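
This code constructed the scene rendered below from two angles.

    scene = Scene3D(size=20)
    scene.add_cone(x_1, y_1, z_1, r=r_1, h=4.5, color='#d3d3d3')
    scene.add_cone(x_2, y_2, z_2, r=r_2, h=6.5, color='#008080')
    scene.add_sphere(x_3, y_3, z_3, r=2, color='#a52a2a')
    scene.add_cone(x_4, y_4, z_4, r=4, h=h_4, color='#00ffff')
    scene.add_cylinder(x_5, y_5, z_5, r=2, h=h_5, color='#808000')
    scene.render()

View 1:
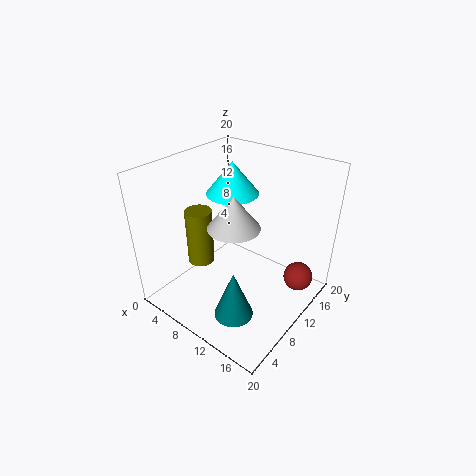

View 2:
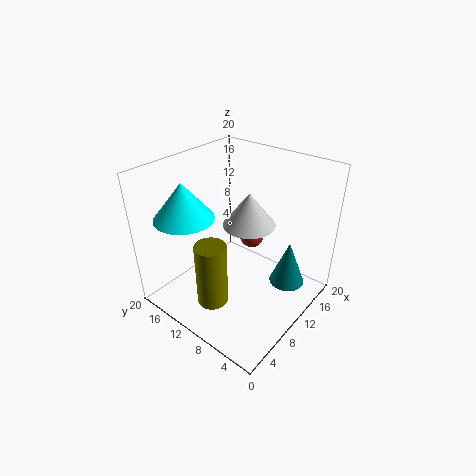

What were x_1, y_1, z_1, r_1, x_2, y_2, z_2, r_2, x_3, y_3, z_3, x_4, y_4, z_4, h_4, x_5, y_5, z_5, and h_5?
x_1 = 10.5
y_1 = 8.5
z_1 = 12.5
r_1 = 3.5
x_2 = 14
y_2 = 4
z_2 = 3
r_2 = 2.5
x_3 = 18
y_3 = 13.5
z_3 = 5
x_4 = 5
y_4 = 15
z_4 = 13.5
h_4 = 5
x_5 = 3.5
y_5 = 9
z_5 = 4
h_5 = 8.5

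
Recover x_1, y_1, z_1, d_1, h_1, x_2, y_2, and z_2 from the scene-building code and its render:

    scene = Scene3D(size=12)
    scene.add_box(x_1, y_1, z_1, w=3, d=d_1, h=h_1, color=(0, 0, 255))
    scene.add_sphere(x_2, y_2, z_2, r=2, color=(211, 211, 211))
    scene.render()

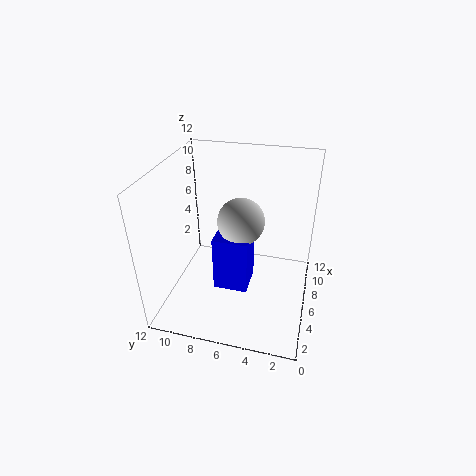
x_1 = 5, y_1 = 5, z_1 = 1, d_1 = 3, h_1 = 5, x_2 = 7, y_2 = 6, z_2 = 7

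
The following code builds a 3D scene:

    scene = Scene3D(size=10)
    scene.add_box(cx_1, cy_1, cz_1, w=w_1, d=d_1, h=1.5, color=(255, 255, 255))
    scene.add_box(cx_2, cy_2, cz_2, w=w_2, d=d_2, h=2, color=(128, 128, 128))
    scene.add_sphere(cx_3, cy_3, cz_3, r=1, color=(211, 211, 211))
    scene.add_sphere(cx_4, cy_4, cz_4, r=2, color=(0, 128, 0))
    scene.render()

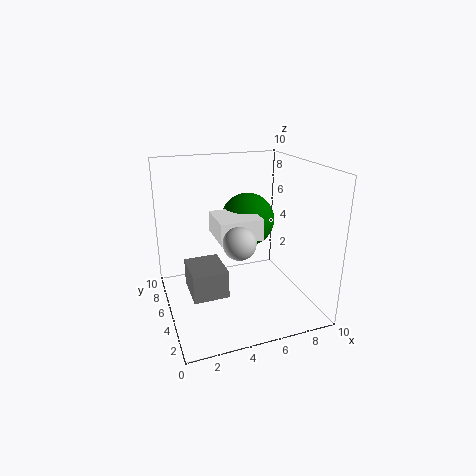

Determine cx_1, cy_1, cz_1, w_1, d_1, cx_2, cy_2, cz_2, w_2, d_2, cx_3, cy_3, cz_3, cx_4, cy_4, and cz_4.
cx_1 = 3.5
cy_1 = 4
cz_1 = 5
w_1 = 3
d_1 = 3
cx_2 = 1.5
cy_2 = 4
cz_2 = 1
w_2 = 2.5
d_2 = 3
cx_3 = 4
cy_3 = 2
cz_3 = 6
cx_4 = 6.5
cy_4 = 7
cz_4 = 5.5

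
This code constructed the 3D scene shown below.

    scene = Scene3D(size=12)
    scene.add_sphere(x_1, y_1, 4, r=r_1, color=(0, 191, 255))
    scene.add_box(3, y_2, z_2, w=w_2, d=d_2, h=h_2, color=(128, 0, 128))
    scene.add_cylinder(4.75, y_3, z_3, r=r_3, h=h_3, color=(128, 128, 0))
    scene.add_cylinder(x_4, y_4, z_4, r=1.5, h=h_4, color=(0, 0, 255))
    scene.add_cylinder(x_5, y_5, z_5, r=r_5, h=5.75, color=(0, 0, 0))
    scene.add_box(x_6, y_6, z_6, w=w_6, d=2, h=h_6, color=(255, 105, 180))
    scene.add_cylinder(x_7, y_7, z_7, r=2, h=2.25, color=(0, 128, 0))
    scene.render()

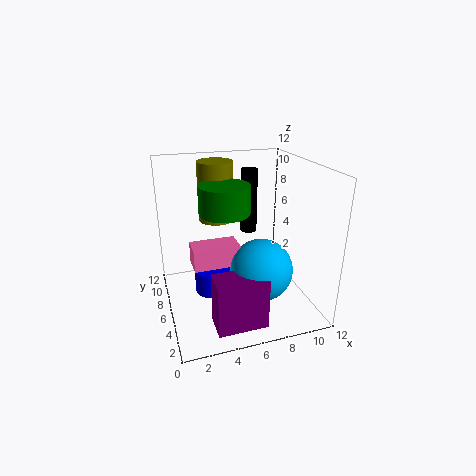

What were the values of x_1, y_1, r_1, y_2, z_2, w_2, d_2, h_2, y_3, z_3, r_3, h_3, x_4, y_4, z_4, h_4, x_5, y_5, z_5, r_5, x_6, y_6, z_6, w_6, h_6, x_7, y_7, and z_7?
x_1 = 7.25; y_1 = 3.75; r_1 = 2.5; y_2 = 1.25; z_2 = 0.25; w_2 = 4; d_2 = 2.25; h_2 = 4.25; y_3 = 8.25; z_3 = 7; r_3 = 1.5; h_3 = 5; x_4 = 3.75; y_4 = 6; z_4 = 1.5; h_4 = 2; x_5 = 8; y_5 = 9; z_5 = 5.25; r_5 = 0.75; x_6 = 2; y_6 = 4.5; z_6 = 4.25; w_6 = 3.75; h_6 = 1.75; x_7 = 4.75; y_7 = 5.5; z_7 = 8.5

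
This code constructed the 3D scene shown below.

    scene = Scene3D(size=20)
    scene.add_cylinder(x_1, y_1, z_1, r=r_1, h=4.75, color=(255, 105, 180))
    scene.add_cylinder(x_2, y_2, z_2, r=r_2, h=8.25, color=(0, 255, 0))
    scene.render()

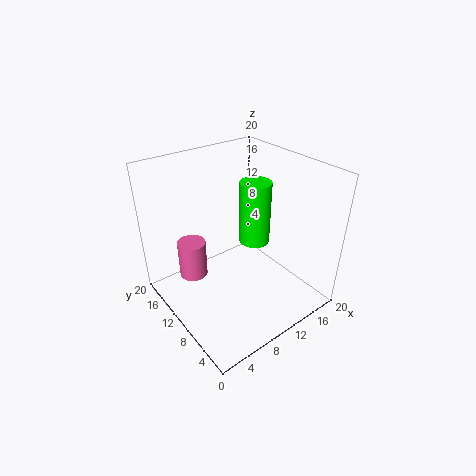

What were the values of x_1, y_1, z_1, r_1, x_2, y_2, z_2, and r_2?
x_1 = 2.75; y_1 = 10; z_1 = 7.5; r_1 = 1.75; x_2 = 11; y_2 = 7.75; z_2 = 10.5; r_2 = 2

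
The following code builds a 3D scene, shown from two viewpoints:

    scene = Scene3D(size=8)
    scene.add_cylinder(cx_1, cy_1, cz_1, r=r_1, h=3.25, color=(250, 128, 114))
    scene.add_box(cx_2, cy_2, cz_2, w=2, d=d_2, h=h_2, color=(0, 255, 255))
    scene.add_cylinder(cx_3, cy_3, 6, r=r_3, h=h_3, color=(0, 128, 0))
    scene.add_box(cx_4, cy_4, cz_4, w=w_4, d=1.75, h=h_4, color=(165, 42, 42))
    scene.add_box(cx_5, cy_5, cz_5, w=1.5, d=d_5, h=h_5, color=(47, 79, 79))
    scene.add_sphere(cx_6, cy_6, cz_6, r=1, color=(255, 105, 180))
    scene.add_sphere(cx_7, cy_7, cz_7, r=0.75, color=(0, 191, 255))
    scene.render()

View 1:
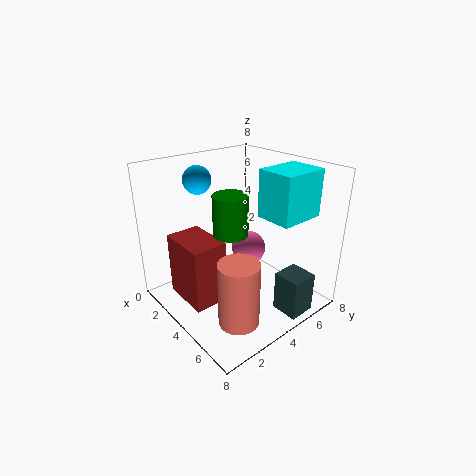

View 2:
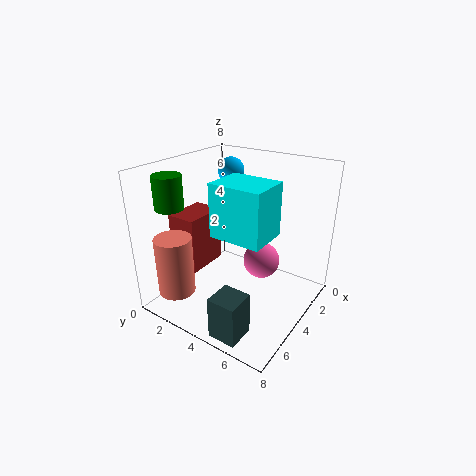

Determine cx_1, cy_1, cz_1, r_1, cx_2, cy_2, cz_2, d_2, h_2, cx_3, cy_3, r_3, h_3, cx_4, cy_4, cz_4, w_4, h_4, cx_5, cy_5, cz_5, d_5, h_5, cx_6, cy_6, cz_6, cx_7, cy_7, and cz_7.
cx_1 = 6.75
cy_1 = 1.75
cz_1 = 1.25
r_1 = 1
cx_2 = 5
cy_2 = 4.5
cz_2 = 5.5
d_2 = 2.5
h_2 = 2.5
cx_3 = 6.5
cy_3 = 1.5
r_3 = 0.75
h_3 = 1.75
cx_4 = 3
cy_4 = 0.25
cz_4 = 1.75
w_4 = 2.5
h_4 = 3.25
cx_5 = 6.25
cy_5 = 4.75
cz_5 = 0.25
d_5 = 1.5
h_5 = 2.25
cx_6 = 3.5
cy_6 = 5.25
cz_6 = 2.75
cx_7 = 2.5
cy_7 = 2.5
cz_7 = 7.25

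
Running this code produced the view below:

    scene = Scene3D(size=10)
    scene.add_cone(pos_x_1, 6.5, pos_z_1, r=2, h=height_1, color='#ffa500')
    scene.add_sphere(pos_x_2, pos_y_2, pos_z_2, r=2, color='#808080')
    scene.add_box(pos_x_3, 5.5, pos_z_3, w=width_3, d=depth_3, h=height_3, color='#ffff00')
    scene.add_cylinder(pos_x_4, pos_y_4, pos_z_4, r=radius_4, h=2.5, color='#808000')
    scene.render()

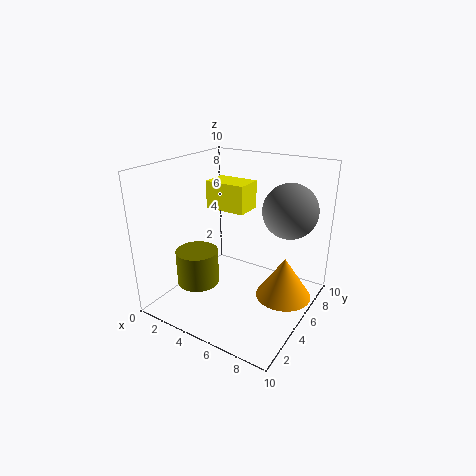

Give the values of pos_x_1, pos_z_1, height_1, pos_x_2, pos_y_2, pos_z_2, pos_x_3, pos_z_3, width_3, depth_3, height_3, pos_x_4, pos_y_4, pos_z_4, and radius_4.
pos_x_1 = 8, pos_z_1 = 0.5, height_1 = 3, pos_x_2 = 7.5, pos_y_2 = 8, pos_z_2 = 6.5, pos_x_3 = 2, pos_z_3 = 6.5, width_3 = 3, depth_3 = 2, height_3 = 2, pos_x_4 = 2.5, pos_y_4 = 3.5, pos_z_4 = 1.5, radius_4 = 1.5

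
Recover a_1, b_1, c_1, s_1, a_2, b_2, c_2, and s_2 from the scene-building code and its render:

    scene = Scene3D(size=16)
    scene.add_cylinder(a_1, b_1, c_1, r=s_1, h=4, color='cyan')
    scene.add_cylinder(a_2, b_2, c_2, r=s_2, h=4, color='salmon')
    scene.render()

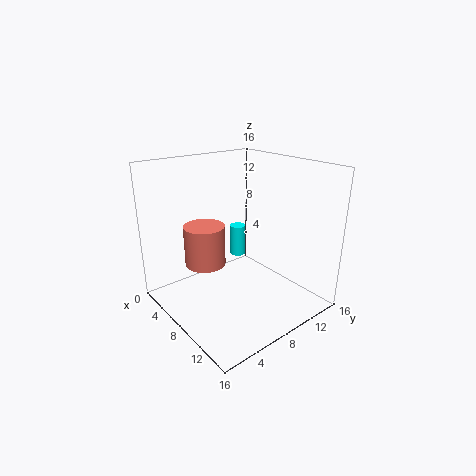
a_1 = 3; b_1 = 12; c_1 = 3; s_1 = 1; a_2 = 9; b_2 = 3; c_2 = 7; s_2 = 2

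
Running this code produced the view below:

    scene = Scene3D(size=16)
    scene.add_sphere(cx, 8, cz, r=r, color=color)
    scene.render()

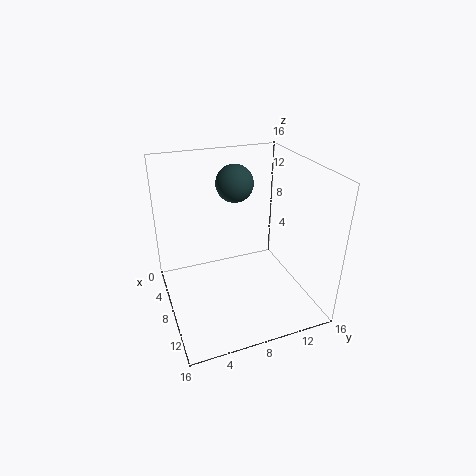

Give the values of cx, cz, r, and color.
cx = 7
cz = 14
r = 2
color = 'darkslategray'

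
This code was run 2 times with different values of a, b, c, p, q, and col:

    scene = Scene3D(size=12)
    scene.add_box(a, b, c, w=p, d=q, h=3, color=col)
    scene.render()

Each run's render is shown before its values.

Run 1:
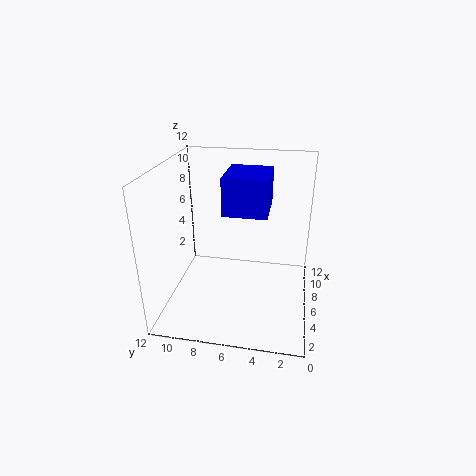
a = 4.5, b = 3.5, c = 8.5, p = 4, q = 3.5, col = 'blue'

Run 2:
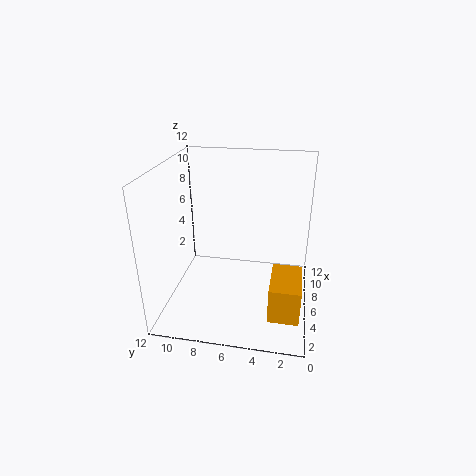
a = 2.5, b = 0.5, c = 0.5, p = 4, q = 2.5, col = 'orange'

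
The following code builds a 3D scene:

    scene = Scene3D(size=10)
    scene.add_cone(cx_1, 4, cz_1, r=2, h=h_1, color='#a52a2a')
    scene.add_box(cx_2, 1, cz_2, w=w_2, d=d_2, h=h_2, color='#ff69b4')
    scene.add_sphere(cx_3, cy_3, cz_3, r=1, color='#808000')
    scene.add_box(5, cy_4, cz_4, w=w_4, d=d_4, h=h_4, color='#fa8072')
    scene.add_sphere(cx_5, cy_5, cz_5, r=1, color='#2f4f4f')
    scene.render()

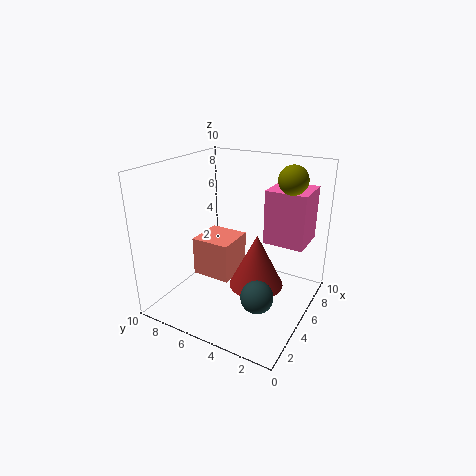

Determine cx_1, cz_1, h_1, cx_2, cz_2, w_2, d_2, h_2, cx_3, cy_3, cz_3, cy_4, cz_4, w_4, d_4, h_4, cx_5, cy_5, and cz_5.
cx_1 = 6; cz_1 = 1; h_1 = 4; cx_2 = 7; cz_2 = 4; w_2 = 3; d_2 = 3; h_2 = 4; cx_3 = 7; cy_3 = 2; cz_3 = 9; cy_4 = 6; cz_4 = 1; w_4 = 3; d_4 = 3; h_4 = 3; cx_5 = 2; cy_5 = 2; cz_5 = 3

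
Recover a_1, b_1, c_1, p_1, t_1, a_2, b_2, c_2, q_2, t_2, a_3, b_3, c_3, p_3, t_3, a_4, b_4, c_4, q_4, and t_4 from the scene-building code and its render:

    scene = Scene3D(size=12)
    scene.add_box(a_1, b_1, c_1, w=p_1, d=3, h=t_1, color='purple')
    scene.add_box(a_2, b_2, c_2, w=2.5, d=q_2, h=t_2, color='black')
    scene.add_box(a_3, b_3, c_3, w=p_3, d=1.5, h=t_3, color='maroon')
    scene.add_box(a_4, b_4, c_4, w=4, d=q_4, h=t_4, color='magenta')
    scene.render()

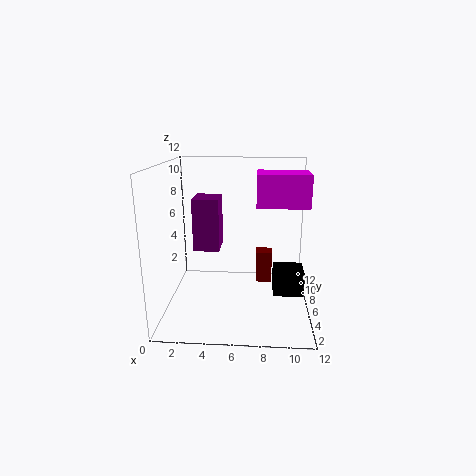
a_1 = 1.5; b_1 = 9; c_1 = 3.5; p_1 = 2.5; t_1 = 5; a_2 = 9; b_2 = 4.5; c_2 = 1.5; q_2 = 2.5; t_2 = 2; a_3 = 7.5; b_3 = 9; c_3 = 0.5; p_3 = 1.5; t_3 = 3; a_4 = 7.5; b_4 = 4; c_4 = 9; q_4 = 3; t_4 = 2.5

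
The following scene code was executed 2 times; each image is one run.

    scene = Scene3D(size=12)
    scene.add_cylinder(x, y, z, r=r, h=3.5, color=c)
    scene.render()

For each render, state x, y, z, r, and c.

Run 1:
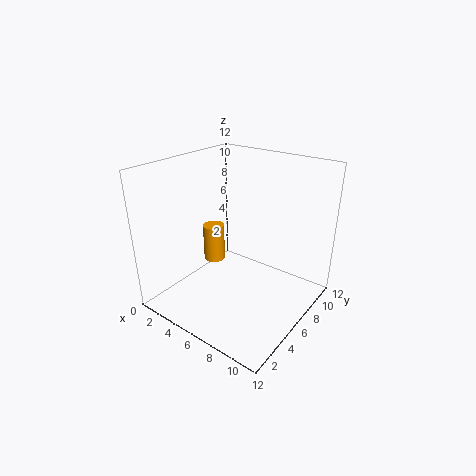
x = 2, y = 7.5, z = 2, r = 1, c = 'orange'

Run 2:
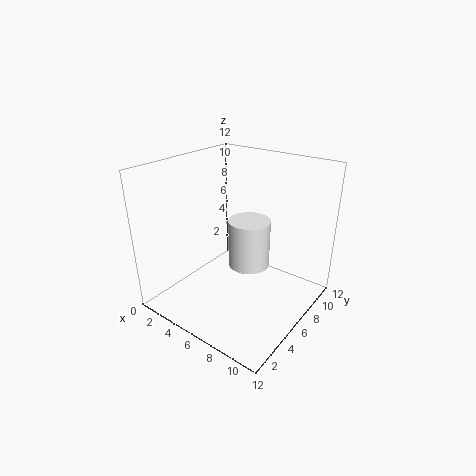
x = 8.5, y = 4, z = 5.5, r = 1.5, c = 'white'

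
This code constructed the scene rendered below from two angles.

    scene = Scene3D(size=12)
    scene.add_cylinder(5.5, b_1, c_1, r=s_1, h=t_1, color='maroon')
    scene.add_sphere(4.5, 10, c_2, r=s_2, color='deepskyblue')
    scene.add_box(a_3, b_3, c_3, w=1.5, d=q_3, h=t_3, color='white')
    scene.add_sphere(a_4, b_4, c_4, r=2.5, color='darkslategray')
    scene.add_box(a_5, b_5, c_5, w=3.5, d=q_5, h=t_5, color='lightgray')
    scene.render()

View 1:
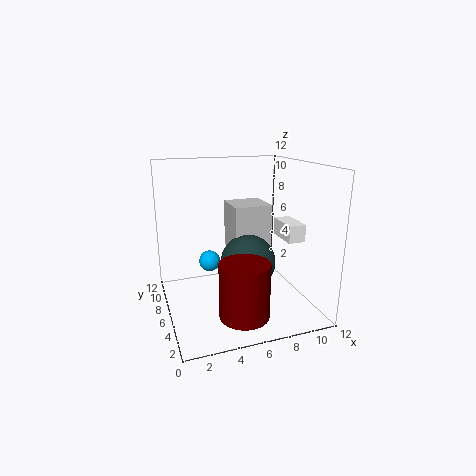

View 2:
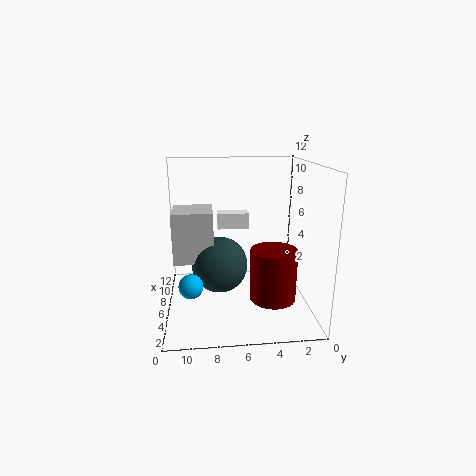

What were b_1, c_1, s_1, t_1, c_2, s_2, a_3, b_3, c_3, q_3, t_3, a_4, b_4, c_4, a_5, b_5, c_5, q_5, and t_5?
b_1 = 3
c_1 = 0.5
s_1 = 2
t_1 = 4.5
c_2 = 2.5
s_2 = 1
a_3 = 10
b_3 = 4.5
c_3 = 5.5
q_3 = 3
t_3 = 1.5
a_4 = 7.5
b_4 = 7.5
c_4 = 3
a_5 = 6.5
b_5 = 8
c_5 = 3.5
q_5 = 3.5
t_5 = 4.5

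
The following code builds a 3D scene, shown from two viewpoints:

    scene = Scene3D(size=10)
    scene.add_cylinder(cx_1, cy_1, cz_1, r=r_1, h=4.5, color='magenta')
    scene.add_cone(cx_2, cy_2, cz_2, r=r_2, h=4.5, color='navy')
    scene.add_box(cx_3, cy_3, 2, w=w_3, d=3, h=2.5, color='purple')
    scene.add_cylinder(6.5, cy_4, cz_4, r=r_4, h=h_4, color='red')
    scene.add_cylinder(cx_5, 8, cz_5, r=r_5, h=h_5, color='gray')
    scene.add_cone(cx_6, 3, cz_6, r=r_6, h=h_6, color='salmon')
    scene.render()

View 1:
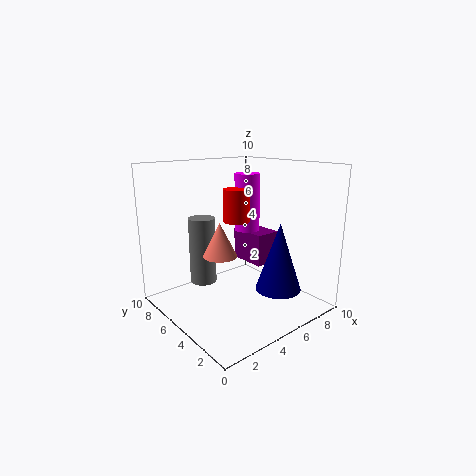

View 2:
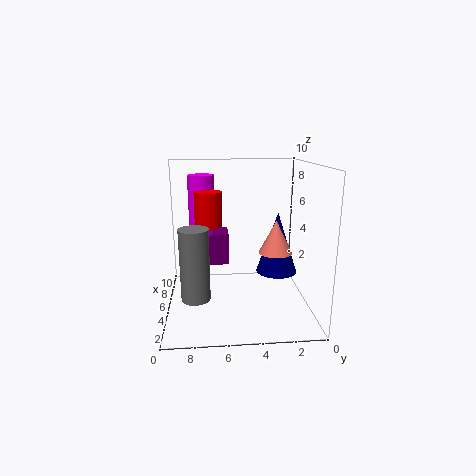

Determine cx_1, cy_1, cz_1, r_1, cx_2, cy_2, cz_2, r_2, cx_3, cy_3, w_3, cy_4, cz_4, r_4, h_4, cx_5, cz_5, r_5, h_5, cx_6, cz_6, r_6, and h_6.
cx_1 = 8
cy_1 = 7.5
cz_1 = 4.5
r_1 = 1
cx_2 = 6
cy_2 = 2
cz_2 = 2
r_2 = 1.5
cx_3 = 7.5
cy_3 = 5.5
w_3 = 2
cy_4 = 7
cz_4 = 5.5
r_4 = 1
h_4 = 2.5
cx_5 = 4
cz_5 = 1
r_5 = 1
h_5 = 5
cx_6 = 2
cz_6 = 5
r_6 = 1
h_6 = 2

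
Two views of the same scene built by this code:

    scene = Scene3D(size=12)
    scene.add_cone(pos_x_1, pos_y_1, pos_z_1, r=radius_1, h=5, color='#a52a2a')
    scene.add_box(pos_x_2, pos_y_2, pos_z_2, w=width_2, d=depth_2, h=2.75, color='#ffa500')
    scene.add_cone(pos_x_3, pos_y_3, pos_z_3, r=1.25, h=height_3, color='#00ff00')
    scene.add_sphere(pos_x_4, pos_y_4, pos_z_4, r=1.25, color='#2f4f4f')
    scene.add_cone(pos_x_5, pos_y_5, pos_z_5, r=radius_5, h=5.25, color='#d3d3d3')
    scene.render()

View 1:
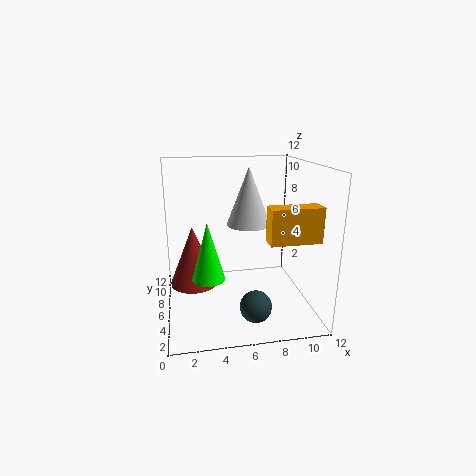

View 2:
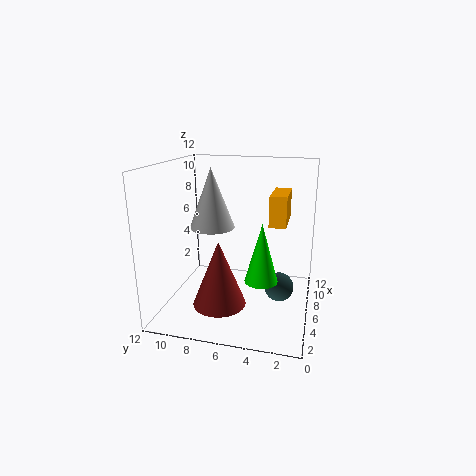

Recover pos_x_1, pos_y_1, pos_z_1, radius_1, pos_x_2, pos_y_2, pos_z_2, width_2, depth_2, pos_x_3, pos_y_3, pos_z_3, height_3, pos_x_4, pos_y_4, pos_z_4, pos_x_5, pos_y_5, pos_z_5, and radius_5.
pos_x_1 = 2.25; pos_y_1 = 6.5; pos_z_1 = 2; radius_1 = 2; pos_x_2 = 7.75; pos_y_2 = 2.25; pos_z_2 = 6.5; width_2 = 4; depth_2 = 1.5; pos_x_3 = 3.25; pos_y_3 = 3.5; pos_z_3 = 3.75; height_3 = 4.5; pos_x_4 = 6.75; pos_y_4 = 2.5; pos_z_4 = 1.5; pos_x_5 = 7.5; pos_y_5 = 8.75; pos_z_5 = 6.25; radius_5 = 2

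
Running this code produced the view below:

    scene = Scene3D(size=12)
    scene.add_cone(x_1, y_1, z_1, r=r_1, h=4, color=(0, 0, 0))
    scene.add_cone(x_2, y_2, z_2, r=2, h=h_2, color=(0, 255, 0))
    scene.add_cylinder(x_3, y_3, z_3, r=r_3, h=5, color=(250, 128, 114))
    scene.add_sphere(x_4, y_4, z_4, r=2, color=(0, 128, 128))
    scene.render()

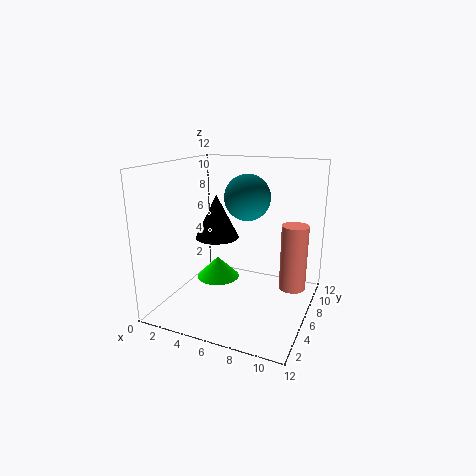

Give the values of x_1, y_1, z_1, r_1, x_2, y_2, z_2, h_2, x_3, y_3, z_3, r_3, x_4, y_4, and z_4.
x_1 = 3, y_1 = 8, z_1 = 5, r_1 = 2, x_2 = 3, y_2 = 8, z_2 = 1, h_2 = 2, x_3 = 11, y_3 = 5, z_3 = 3, r_3 = 1, x_4 = 6, y_4 = 8, z_4 = 9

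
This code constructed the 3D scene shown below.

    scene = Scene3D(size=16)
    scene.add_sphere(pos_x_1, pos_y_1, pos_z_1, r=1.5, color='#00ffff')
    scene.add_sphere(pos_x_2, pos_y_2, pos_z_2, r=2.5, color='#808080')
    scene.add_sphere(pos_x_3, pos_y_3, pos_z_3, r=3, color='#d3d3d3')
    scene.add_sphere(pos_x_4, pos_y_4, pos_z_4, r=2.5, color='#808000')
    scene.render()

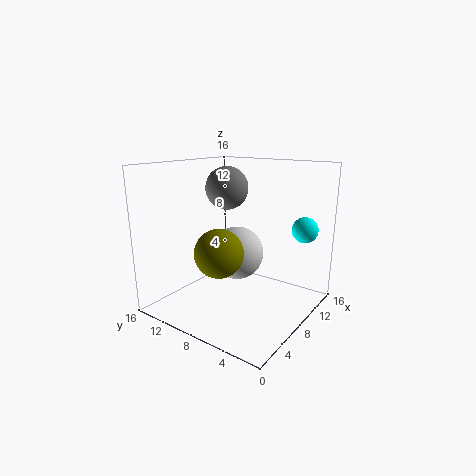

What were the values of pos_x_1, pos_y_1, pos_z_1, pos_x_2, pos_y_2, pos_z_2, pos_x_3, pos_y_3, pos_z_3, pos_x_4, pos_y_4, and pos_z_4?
pos_x_1 = 13.5
pos_y_1 = 2.5
pos_z_1 = 8.5
pos_x_2 = 10
pos_y_2 = 11
pos_z_2 = 13
pos_x_3 = 8.5
pos_y_3 = 8.5
pos_z_3 = 6
pos_x_4 = 4
pos_y_4 = 7.5
pos_z_4 = 7.5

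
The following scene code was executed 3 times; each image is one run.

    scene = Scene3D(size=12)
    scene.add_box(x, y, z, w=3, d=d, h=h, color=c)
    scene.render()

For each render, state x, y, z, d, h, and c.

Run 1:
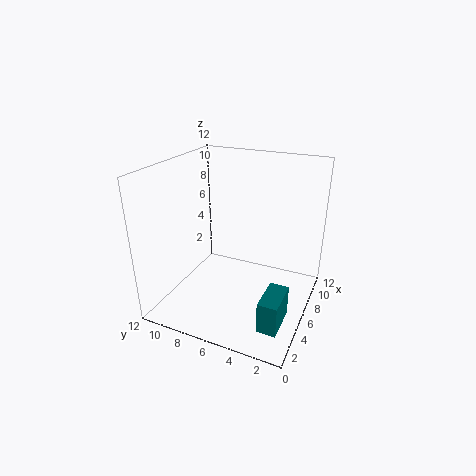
x = 1.5; y = 1; z = 1; d = 1.5; h = 2.5; c = 'teal'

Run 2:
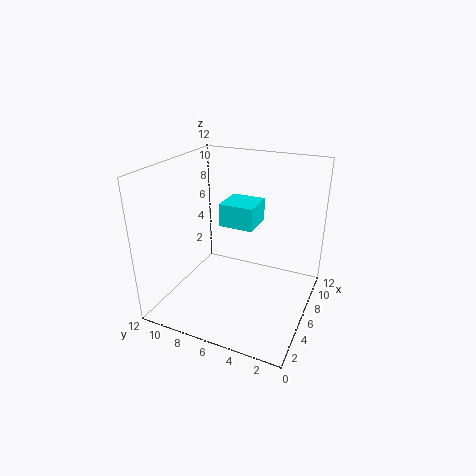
x = 6.5; y = 5; z = 6.5; d = 3; h = 2; c = 'cyan'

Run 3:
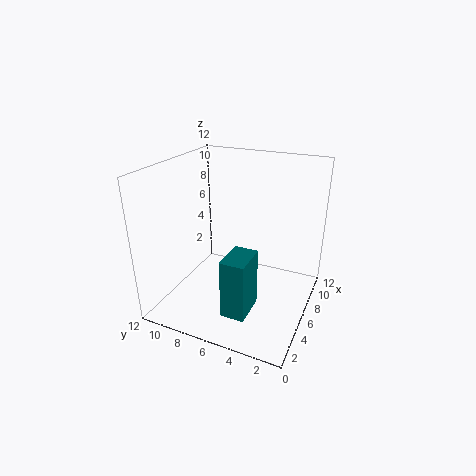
x = 2.5; y = 4; z = 0.5; d = 2; h = 5; c = 'teal'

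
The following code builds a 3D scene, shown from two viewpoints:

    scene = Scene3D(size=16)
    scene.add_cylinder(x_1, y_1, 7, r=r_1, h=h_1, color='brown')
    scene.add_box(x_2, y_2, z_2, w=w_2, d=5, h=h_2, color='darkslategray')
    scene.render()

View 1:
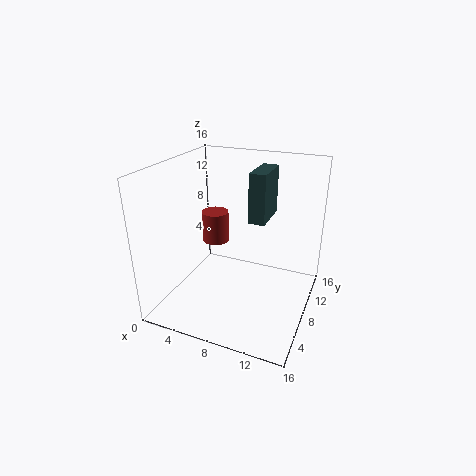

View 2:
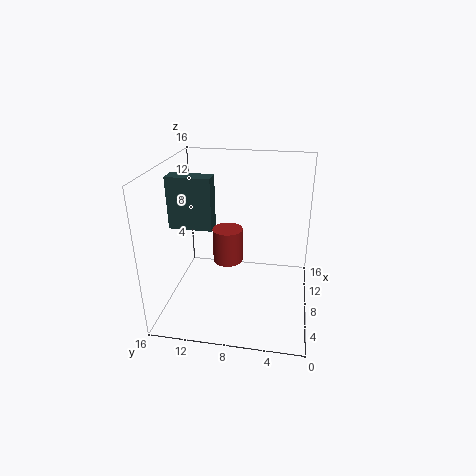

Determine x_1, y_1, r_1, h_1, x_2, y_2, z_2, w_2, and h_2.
x_1 = 5
y_1 = 8.5
r_1 = 1.5
h_1 = 3.5
x_2 = 8
y_2 = 11
z_2 = 8.5
w_2 = 2
h_2 = 6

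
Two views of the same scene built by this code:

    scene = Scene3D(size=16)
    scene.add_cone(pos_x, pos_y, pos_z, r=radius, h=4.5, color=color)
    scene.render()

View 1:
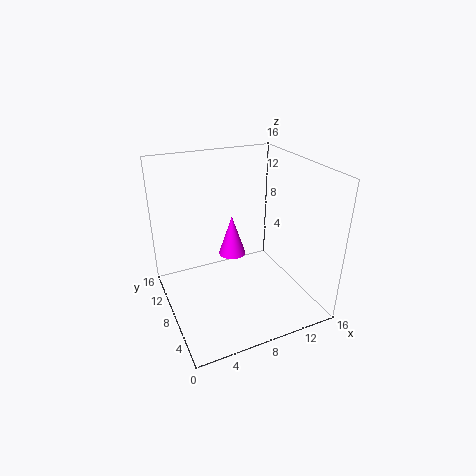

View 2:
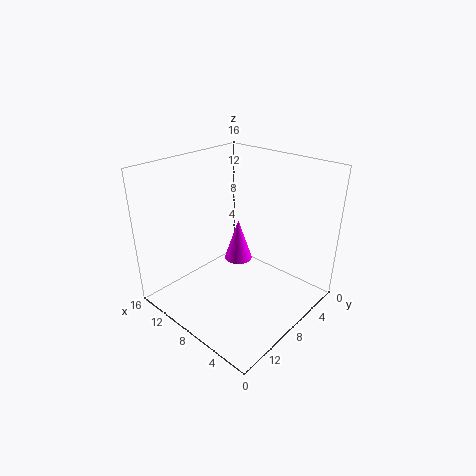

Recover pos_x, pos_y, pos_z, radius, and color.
pos_x = 7.5; pos_y = 8.5; pos_z = 6; radius = 1.5; color = 'magenta'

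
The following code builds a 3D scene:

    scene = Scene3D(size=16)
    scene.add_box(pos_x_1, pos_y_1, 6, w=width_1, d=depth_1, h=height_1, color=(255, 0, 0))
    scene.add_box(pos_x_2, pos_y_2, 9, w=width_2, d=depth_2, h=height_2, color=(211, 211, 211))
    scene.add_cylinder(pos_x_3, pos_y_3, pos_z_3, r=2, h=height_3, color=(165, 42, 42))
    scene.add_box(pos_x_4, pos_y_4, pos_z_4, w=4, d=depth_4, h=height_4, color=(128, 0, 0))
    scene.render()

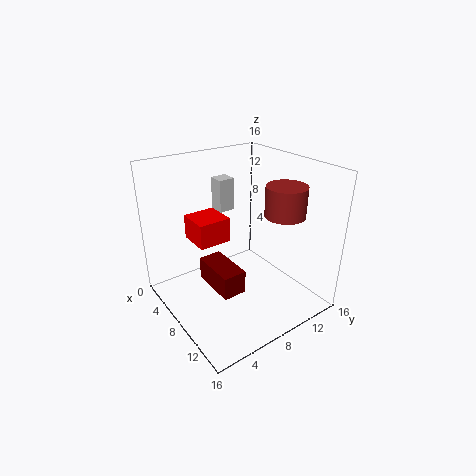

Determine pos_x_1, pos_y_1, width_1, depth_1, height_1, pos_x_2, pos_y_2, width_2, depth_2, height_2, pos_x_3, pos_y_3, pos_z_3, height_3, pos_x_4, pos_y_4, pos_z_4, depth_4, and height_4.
pos_x_1 = 1; pos_y_1 = 5; width_1 = 4; depth_1 = 4; height_1 = 3; pos_x_2 = 1; pos_y_2 = 9; width_2 = 2; depth_2 = 2; height_2 = 4; pos_x_3 = 13; pos_y_3 = 10; pos_z_3 = 12; height_3 = 3; pos_x_4 = 12; pos_y_4 = 1; pos_z_4 = 8; depth_4 = 2; height_4 = 2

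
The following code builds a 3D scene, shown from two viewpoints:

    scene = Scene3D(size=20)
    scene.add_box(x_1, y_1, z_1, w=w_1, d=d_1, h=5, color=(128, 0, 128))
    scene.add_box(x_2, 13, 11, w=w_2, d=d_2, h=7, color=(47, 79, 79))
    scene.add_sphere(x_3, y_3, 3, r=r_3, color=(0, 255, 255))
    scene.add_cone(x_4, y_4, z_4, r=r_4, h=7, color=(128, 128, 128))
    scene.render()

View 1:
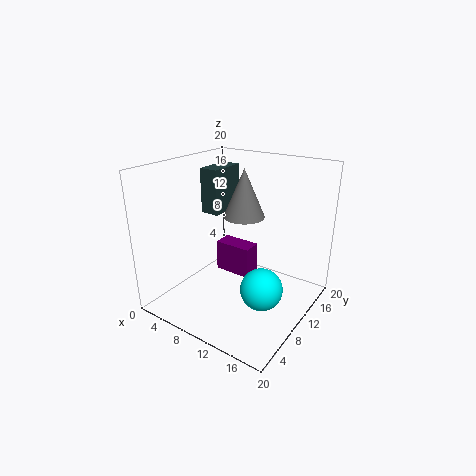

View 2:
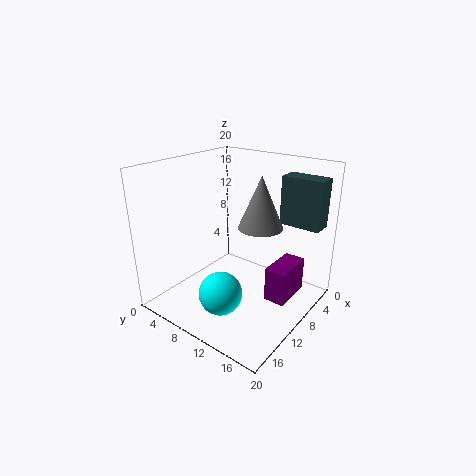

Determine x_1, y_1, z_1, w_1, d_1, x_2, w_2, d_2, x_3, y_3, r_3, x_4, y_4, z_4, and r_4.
x_1 = 3
y_1 = 14
z_1 = 1
w_1 = 6
d_1 = 3
x_2 = 1
w_2 = 3
d_2 = 6
x_3 = 14
y_3 = 10
r_3 = 3
x_4 = 9
y_4 = 13
z_4 = 12
r_4 = 3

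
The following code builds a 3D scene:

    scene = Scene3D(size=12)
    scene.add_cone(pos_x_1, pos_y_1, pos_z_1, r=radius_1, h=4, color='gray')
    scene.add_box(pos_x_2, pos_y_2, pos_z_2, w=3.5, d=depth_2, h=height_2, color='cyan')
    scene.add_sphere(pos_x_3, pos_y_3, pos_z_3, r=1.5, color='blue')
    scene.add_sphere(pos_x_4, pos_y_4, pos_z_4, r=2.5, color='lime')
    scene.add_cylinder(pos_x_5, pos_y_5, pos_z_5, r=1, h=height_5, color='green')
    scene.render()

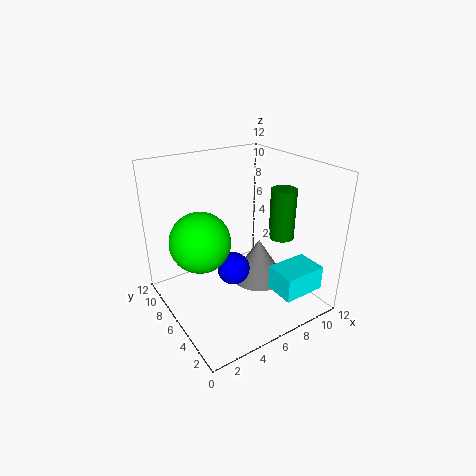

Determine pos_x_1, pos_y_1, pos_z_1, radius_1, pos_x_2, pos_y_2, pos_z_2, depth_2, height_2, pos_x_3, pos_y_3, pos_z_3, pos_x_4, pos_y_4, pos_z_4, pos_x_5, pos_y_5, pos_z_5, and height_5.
pos_x_1 = 9; pos_y_1 = 7; pos_z_1 = 0.5; radius_1 = 2.5; pos_x_2 = 7; pos_y_2 = 0.5; pos_z_2 = 2.5; depth_2 = 2.5; height_2 = 2; pos_x_3 = 6.5; pos_y_3 = 7.5; pos_z_3 = 2; pos_x_4 = 3; pos_y_4 = 7; pos_z_4 = 6; pos_x_5 = 8.5; pos_y_5 = 3.5; pos_z_5 = 6.5; height_5 = 4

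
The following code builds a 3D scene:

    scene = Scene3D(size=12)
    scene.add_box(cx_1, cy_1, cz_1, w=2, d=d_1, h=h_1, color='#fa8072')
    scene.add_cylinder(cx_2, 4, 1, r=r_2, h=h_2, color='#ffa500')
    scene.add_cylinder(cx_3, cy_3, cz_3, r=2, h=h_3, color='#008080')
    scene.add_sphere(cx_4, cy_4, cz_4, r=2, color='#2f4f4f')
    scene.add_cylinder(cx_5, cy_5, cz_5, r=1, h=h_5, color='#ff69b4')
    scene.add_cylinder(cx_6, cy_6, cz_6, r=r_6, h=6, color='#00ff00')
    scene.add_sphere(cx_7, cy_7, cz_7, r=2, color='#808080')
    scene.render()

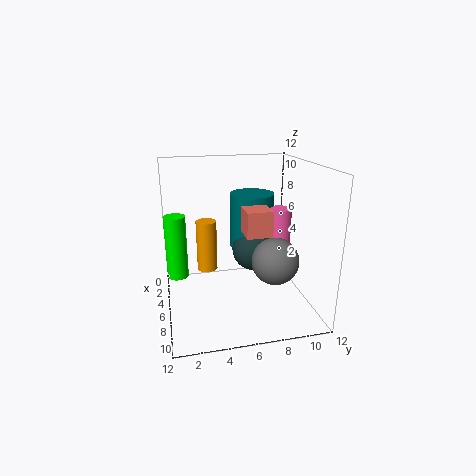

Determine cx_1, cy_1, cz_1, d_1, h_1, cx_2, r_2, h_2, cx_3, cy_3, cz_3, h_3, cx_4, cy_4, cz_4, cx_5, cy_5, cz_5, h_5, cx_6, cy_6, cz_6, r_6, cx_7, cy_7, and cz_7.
cx_1 = 7, cy_1 = 6, cz_1 = 7, d_1 = 2, h_1 = 2, cx_2 = 1, r_2 = 1, h_2 = 5, cx_3 = 3, cy_3 = 8, cz_3 = 4, h_3 = 5, cx_4 = 4, cy_4 = 8, cz_4 = 4, cx_5 = 5, cy_5 = 10, cz_5 = 4, h_5 = 4, cx_6 = 2, cy_6 = 1, cz_6 = 1, r_6 = 1, cx_7 = 7, cy_7 = 9, cz_7 = 4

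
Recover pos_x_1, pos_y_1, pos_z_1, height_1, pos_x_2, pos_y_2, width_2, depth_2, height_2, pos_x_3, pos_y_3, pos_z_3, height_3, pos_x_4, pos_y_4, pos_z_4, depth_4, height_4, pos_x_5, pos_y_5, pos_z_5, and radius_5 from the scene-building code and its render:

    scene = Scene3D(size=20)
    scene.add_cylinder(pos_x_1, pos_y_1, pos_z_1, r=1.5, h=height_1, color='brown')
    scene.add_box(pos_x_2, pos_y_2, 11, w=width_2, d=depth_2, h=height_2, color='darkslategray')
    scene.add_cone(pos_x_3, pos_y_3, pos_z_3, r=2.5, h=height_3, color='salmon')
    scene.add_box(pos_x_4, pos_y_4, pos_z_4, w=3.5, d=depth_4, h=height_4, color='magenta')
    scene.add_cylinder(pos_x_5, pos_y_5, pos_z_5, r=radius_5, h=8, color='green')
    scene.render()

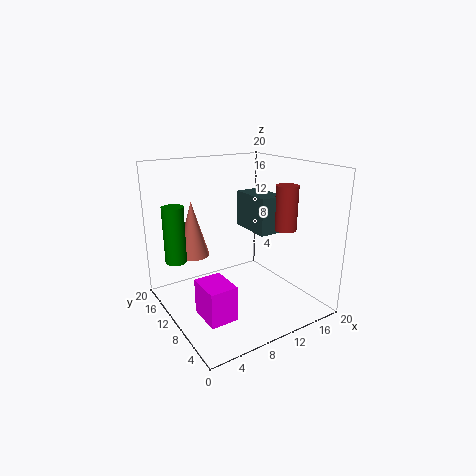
pos_x_1 = 15, pos_y_1 = 6, pos_z_1 = 11.5, height_1 = 6, pos_x_2 = 11.5, pos_y_2 = 6.5, width_2 = 3.5, depth_2 = 6, height_2 = 5, pos_x_3 = 6.5, pos_y_3 = 17.5, pos_z_3 = 5.5, height_3 = 8.5, pos_x_4 = 2, pos_y_4 = 3, pos_z_4 = 2.5, depth_4 = 4.5, height_4 = 4.5, pos_x_5 = 2.5, pos_y_5 = 14.5, pos_z_5 = 6.5, radius_5 = 1.5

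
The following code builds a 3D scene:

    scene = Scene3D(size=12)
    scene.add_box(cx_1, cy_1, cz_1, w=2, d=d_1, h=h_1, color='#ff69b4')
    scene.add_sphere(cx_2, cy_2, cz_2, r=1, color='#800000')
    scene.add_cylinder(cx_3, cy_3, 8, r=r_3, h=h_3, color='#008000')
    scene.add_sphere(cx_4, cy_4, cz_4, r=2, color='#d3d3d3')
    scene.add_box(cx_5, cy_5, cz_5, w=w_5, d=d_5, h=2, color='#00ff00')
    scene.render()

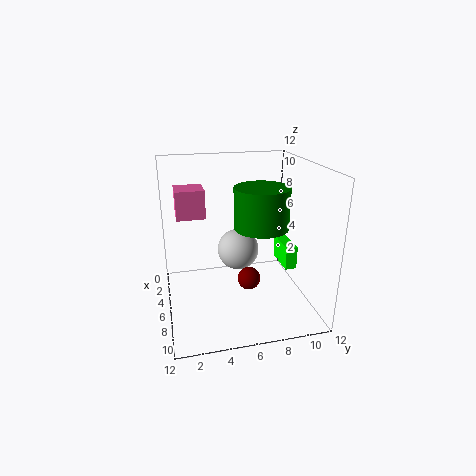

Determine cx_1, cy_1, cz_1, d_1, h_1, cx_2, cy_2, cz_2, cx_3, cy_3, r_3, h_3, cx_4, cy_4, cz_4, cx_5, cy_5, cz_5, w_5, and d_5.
cx_1 = 7
cy_1 = 1
cz_1 = 9
d_1 = 2
h_1 = 2
cx_2 = 6
cy_2 = 7
cz_2 = 2
cx_3 = 9
cy_3 = 7
r_3 = 2
h_3 = 3
cx_4 = 2
cy_4 = 7
cz_4 = 3
cx_5 = 4
cy_5 = 10
cz_5 = 3
w_5 = 3
d_5 = 1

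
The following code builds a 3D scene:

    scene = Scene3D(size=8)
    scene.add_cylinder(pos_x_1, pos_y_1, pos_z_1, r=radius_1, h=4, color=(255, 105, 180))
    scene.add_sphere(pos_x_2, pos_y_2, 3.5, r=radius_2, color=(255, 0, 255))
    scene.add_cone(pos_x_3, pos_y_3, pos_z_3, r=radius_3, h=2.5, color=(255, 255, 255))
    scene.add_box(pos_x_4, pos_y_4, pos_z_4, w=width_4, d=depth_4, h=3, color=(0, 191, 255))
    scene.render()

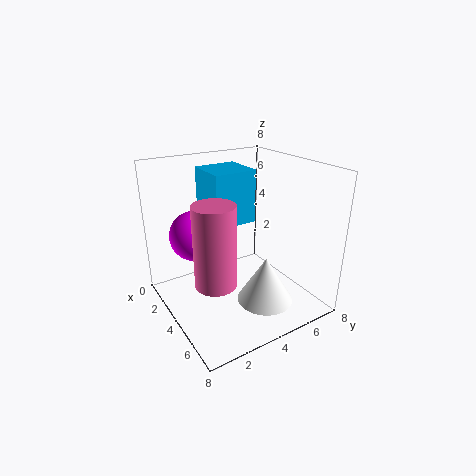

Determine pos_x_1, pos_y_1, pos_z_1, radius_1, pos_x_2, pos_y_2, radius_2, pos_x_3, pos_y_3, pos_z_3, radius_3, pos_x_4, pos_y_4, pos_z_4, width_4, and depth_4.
pos_x_1 = 6, pos_y_1 = 1.5, pos_z_1 = 3, radius_1 = 1, pos_x_2 = 1.5, pos_y_2 = 2.5, radius_2 = 1.5, pos_x_3 = 6, pos_y_3 = 4.5, pos_z_3 = 1, radius_3 = 1.5, pos_x_4 = 1, pos_y_4 = 3, pos_z_4 = 4.5, width_4 = 2.5, depth_4 = 2.5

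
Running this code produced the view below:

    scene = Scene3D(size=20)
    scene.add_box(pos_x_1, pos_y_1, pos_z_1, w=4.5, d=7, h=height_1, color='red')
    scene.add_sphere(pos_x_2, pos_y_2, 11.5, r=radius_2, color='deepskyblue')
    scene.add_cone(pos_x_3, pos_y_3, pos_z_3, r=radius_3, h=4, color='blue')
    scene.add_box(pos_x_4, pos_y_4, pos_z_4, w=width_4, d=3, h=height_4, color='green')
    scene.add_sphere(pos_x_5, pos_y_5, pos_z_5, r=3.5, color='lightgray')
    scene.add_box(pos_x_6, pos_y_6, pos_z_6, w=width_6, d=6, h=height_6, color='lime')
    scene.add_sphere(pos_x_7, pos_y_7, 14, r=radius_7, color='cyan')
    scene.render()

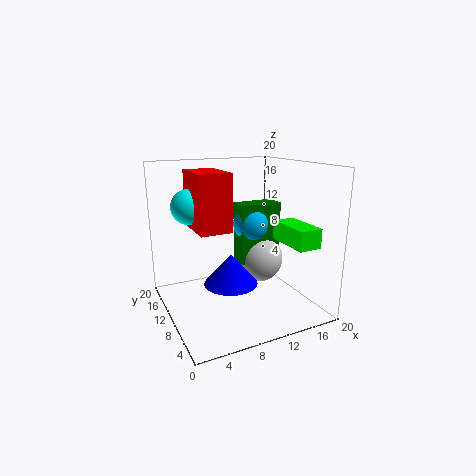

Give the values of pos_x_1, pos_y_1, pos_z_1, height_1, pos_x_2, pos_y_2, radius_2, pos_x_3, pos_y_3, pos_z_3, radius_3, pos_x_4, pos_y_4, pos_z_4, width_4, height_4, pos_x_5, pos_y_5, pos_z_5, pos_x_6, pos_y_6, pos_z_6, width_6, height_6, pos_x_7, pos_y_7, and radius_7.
pos_x_1 = 4.5; pos_y_1 = 9.5; pos_z_1 = 11; height_1 = 8; pos_x_2 = 12.5; pos_y_2 = 11; radius_2 = 2.5; pos_x_3 = 7.5; pos_y_3 = 7; pos_z_3 = 5; radius_3 = 3.5; pos_x_4 = 10.5; pos_y_4 = 9.5; pos_z_4 = 6; width_4 = 6; height_4 = 8.5; pos_x_5 = 14; pos_y_5 = 11; pos_z_5 = 6; pos_x_6 = 13.5; pos_y_6 = 0.5; pos_z_6 = 10.5; width_6 = 3; height_6 = 2.5; pos_x_7 = 4.5; pos_y_7 = 14.5; radius_7 = 2.5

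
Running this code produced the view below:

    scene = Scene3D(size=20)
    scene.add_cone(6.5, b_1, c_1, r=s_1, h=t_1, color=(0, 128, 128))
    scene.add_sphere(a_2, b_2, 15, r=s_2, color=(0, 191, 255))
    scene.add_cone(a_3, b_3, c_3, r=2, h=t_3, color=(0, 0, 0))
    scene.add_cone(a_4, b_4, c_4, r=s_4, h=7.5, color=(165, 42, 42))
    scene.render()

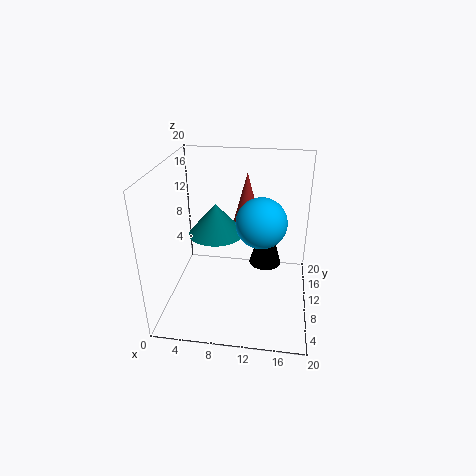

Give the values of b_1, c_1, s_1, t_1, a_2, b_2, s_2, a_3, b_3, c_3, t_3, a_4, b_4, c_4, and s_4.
b_1 = 12
c_1 = 9.5
s_1 = 4
t_1 = 4.5
a_2 = 13.5
b_2 = 5
s_2 = 3
a_3 = 14
b_3 = 7
c_3 = 8.5
t_3 = 7.5
a_4 = 10.5
b_4 = 16
c_4 = 10
s_4 = 2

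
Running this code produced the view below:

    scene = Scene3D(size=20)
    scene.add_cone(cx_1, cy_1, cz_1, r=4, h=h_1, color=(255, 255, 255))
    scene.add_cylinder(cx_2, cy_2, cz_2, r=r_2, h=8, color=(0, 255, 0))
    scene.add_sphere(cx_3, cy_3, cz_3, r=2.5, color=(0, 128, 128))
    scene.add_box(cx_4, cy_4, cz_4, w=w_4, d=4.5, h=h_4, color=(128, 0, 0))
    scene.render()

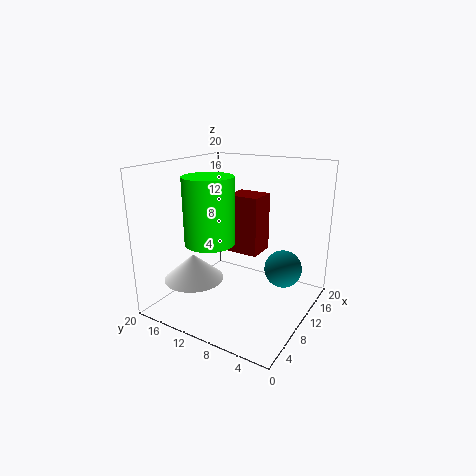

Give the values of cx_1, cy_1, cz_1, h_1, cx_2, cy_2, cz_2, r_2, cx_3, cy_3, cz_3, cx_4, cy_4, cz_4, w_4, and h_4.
cx_1 = 5, cy_1 = 14, cz_1 = 5, h_1 = 3.5, cx_2 = 3.5, cy_2 = 10, cz_2 = 11.5, r_2 = 3, cx_3 = 11, cy_3 = 3.5, cz_3 = 6.5, cx_4 = 9.5, cy_4 = 7, cz_4 = 8, w_4 = 4, h_4 = 8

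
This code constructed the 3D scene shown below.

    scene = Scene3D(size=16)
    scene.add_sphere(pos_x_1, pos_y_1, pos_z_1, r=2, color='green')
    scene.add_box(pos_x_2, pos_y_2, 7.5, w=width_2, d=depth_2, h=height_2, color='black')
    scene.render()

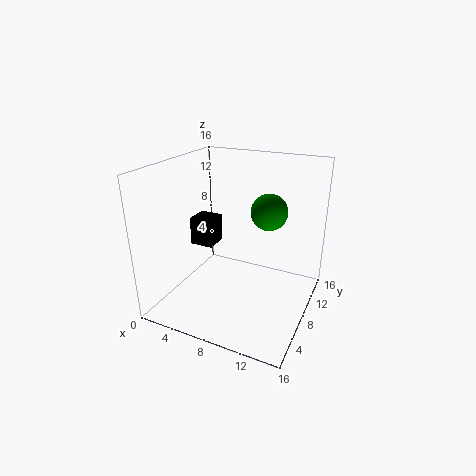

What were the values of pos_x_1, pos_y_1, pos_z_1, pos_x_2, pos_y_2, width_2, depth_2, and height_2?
pos_x_1 = 11
pos_y_1 = 9.5
pos_z_1 = 11
pos_x_2 = 3.5
pos_y_2 = 5.5
width_2 = 2.5
depth_2 = 2.5
height_2 = 3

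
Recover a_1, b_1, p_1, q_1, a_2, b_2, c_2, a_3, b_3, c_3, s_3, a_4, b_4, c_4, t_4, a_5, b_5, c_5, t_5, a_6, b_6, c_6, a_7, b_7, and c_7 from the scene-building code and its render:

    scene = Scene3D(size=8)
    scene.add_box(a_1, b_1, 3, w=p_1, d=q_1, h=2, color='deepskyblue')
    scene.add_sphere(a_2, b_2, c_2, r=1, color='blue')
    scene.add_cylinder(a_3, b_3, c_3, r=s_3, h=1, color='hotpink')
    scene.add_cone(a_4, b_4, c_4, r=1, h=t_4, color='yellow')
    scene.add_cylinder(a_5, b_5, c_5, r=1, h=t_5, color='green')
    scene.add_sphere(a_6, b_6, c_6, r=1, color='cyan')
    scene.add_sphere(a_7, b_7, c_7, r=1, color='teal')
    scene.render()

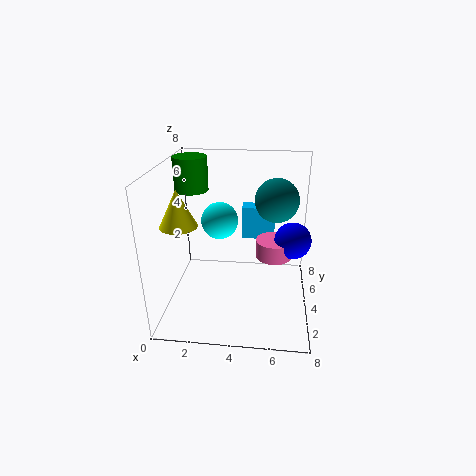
a_1 = 4, b_1 = 6, p_1 = 2, q_1 = 1, a_2 = 7, b_2 = 4, c_2 = 4, a_3 = 6, b_3 = 4, c_3 = 3, s_3 = 1, a_4 = 1, b_4 = 3, c_4 = 5, t_4 = 2, a_5 = 1, b_5 = 6, c_5 = 6, t_5 = 2, a_6 = 3, b_6 = 4, c_6 = 5, a_7 = 6, b_7 = 2, c_7 = 7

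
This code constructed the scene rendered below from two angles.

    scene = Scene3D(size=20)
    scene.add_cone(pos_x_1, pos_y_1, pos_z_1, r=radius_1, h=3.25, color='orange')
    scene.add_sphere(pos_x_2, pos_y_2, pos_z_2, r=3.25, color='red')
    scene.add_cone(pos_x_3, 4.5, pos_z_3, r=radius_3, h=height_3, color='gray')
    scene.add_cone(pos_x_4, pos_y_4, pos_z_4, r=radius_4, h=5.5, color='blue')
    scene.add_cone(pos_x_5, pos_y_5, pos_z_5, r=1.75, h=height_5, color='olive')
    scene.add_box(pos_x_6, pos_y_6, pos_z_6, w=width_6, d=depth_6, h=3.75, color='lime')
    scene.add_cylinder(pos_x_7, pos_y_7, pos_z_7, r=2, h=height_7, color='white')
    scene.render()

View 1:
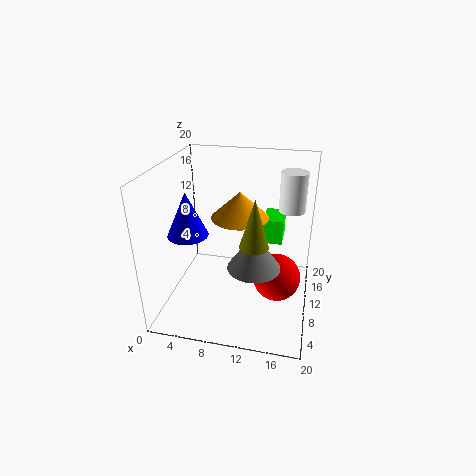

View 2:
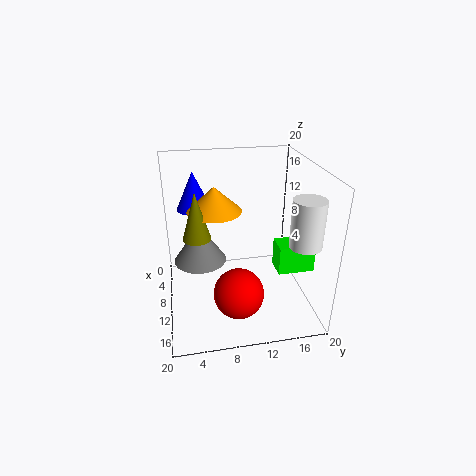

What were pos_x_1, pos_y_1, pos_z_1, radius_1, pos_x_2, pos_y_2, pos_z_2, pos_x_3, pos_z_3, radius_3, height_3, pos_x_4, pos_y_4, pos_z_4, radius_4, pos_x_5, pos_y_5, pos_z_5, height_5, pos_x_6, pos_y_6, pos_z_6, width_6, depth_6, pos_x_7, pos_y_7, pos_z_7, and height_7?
pos_x_1 = 11
pos_y_1 = 6.75
pos_z_1 = 14.75
radius_1 = 3.5
pos_x_2 = 15.75
pos_y_2 = 9
pos_z_2 = 5
pos_x_3 = 13.25
pos_z_3 = 9.25
radius_3 = 3.25
height_3 = 4.75
pos_x_4 = 5
pos_y_4 = 4.5
pos_z_4 = 12.75
radius_4 = 2.5
pos_x_5 = 13.25
pos_y_5 = 4.25
pos_z_5 = 12.25
height_5 = 6
pos_x_6 = 12.75
pos_y_6 = 14.25
pos_z_6 = 7.25
width_6 = 3
depth_6 = 4.75
pos_x_7 = 16.75
pos_y_7 = 17
pos_z_7 = 11.75
height_7 = 6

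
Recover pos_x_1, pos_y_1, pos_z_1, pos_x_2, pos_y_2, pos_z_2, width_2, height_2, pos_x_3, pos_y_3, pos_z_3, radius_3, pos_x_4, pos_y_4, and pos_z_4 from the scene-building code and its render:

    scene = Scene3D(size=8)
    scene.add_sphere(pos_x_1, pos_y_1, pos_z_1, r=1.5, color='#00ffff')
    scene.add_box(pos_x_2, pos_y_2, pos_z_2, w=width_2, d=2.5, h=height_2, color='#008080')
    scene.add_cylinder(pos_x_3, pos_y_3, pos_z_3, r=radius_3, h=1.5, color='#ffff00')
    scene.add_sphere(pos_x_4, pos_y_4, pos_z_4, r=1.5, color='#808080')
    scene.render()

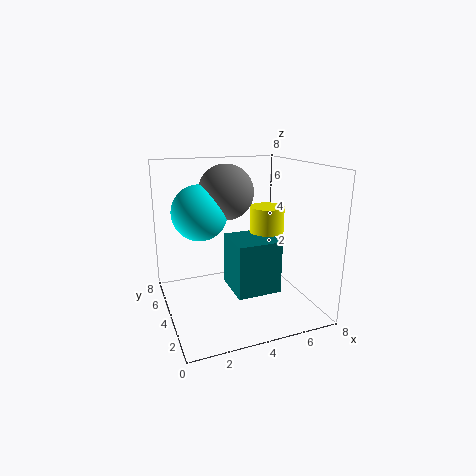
pos_x_1 = 2; pos_y_1 = 4.5; pos_z_1 = 5.5; pos_x_2 = 3.5; pos_y_2 = 2.5; pos_z_2 = 1; width_2 = 2.5; height_2 = 3; pos_x_3 = 6; pos_y_3 = 4.5; pos_z_3 = 4; radius_3 = 1; pos_x_4 = 3.5; pos_y_4 = 4.5; pos_z_4 = 6.5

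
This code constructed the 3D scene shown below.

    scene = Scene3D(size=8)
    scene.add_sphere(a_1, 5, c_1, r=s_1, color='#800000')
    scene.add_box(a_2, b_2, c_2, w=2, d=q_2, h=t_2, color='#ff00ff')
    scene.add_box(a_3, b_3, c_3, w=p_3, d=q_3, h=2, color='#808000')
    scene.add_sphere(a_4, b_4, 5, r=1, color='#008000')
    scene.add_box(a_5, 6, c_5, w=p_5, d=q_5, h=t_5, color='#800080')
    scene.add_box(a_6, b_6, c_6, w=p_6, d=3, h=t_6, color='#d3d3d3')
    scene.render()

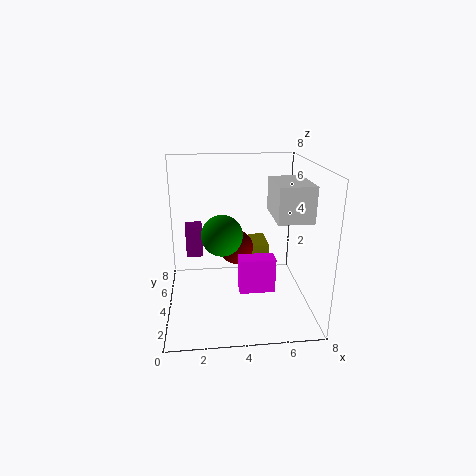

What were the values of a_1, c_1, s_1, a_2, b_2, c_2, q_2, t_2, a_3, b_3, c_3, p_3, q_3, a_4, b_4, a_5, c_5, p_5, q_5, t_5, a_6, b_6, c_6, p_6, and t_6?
a_1 = 4, c_1 = 3, s_1 = 1, a_2 = 4, b_2 = 3, c_2 = 1, q_2 = 1, t_2 = 2, a_3 = 5, b_3 = 5, c_3 = 1, p_3 = 1, q_3 = 2, a_4 = 3, b_4 = 2, a_5 = 1, c_5 = 2, p_5 = 1, q_5 = 1, t_5 = 2, a_6 = 6, b_6 = 3, c_6 = 5, p_6 = 2, t_6 = 2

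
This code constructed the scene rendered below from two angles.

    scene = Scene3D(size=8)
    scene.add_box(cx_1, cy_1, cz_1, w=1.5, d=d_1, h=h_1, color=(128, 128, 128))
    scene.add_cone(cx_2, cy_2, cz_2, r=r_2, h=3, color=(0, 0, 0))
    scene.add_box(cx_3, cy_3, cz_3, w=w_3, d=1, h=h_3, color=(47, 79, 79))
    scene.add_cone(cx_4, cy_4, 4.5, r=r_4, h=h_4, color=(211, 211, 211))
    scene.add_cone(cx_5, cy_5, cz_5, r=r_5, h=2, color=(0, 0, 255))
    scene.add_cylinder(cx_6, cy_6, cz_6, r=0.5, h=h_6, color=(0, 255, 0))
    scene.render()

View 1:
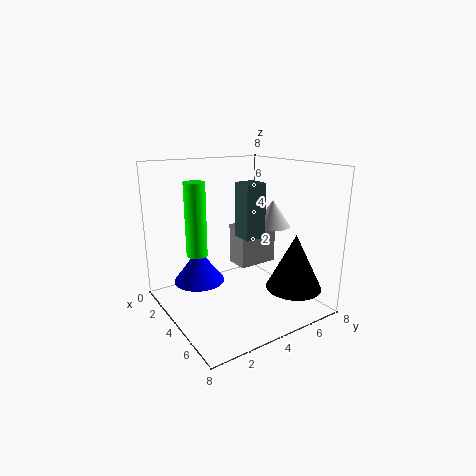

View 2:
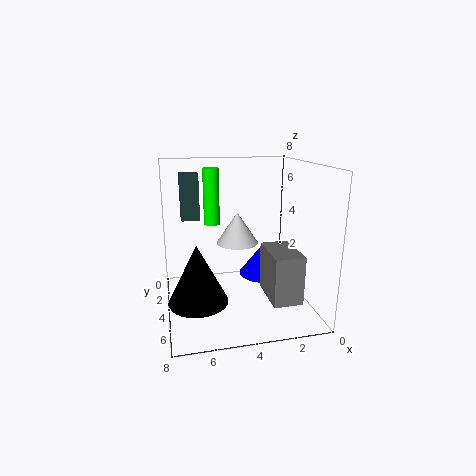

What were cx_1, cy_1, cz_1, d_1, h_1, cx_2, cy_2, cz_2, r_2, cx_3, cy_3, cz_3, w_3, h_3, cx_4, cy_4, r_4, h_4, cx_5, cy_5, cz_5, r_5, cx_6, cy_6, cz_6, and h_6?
cx_1 = 1.5; cy_1 = 5; cz_1 = 1.5; d_1 = 2.5; h_1 = 2.5; cx_2 = 6.5; cy_2 = 6; cz_2 = 1.5; r_2 = 1.5; cx_3 = 6; cy_3 = 2.5; cz_3 = 5; w_3 = 1; h_3 = 2.5; cx_4 = 4.5; cy_4 = 6; r_4 = 1; h_4 = 1.5; cx_5 = 2; cy_5 = 2.5; cz_5 = 1; r_5 = 1.5; cx_6 = 5; cy_6 = 1; cz_6 = 4; h_6 = 3.5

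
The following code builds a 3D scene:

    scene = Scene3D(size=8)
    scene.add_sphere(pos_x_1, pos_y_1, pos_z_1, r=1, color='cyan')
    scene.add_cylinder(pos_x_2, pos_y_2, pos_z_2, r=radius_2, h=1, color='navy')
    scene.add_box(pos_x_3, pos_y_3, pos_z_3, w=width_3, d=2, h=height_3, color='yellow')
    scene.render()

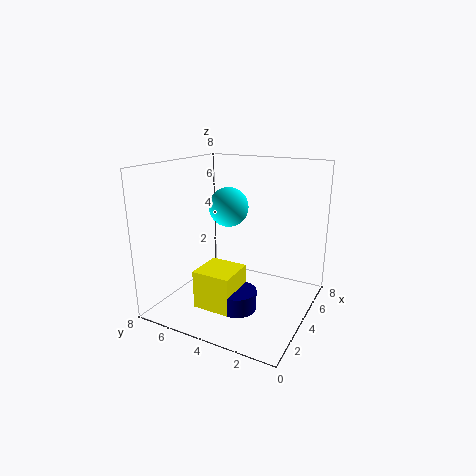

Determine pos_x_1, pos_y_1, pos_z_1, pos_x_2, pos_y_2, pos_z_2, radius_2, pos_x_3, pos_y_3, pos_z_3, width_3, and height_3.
pos_x_1 = 3
pos_y_1 = 4
pos_z_1 = 6
pos_x_2 = 2
pos_y_2 = 3
pos_z_2 = 1
radius_2 = 1
pos_x_3 = 1
pos_y_3 = 3
pos_z_3 = 1
width_3 = 2
height_3 = 2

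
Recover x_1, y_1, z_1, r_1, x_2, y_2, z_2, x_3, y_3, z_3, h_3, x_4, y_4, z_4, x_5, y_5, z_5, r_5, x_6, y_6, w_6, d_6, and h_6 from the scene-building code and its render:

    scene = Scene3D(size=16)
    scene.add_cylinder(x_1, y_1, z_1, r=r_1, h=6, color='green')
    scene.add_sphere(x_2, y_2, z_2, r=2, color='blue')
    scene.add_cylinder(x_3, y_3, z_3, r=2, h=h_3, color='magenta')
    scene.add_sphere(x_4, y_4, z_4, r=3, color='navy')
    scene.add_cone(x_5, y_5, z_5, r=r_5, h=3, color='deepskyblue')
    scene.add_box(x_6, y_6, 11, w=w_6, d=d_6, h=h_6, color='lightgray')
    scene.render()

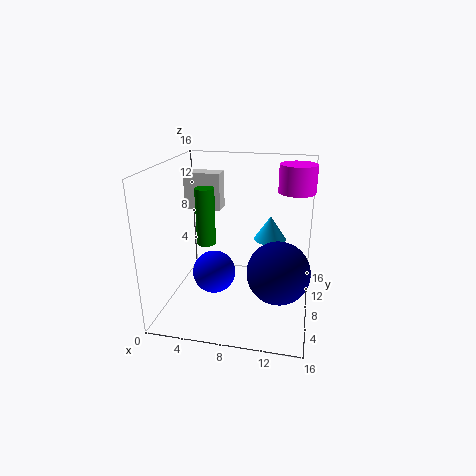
x_1 = 5, y_1 = 6, z_1 = 8, r_1 = 1, x_2 = 7, y_2 = 2, z_2 = 7, x_3 = 14, y_3 = 10, z_3 = 13, h_3 = 3, x_4 = 13, y_4 = 3, z_4 = 7, x_5 = 11, y_5 = 13, z_5 = 6, r_5 = 2, x_6 = 2, y_6 = 8, w_6 = 4, d_6 = 2, h_6 = 4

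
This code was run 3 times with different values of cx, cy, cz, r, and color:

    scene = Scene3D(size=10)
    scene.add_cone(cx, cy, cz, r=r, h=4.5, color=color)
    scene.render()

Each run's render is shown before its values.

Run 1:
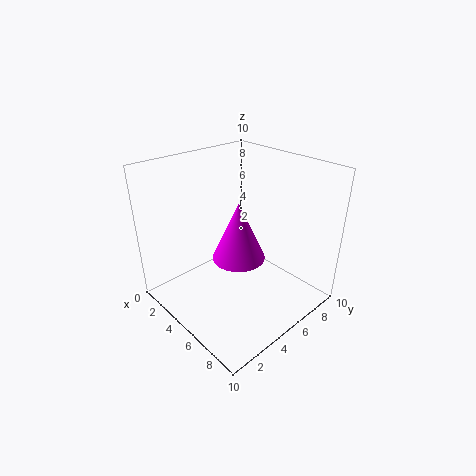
cx = 4
cy = 6
cz = 2.5
r = 2
color = 'magenta'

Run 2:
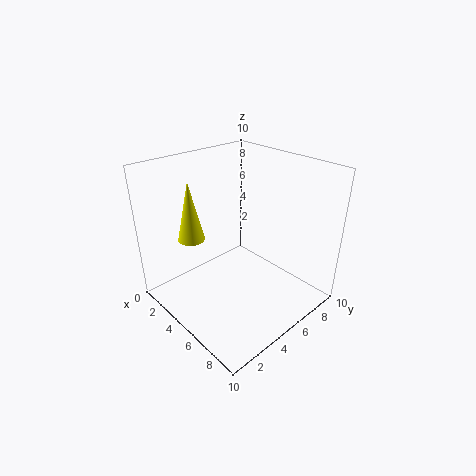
cx = 1.5
cy = 3.5
cz = 4
r = 1
color = 'yellow'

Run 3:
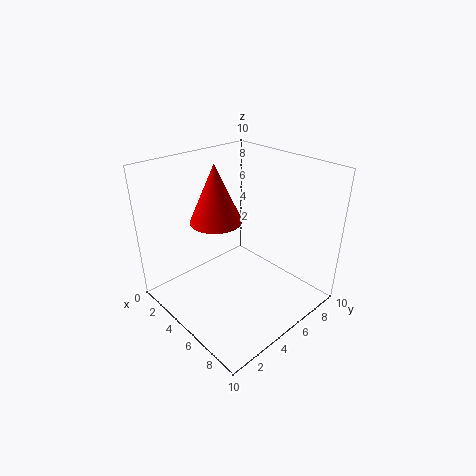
cx = 2
cy = 5.5
cz = 5
r = 2
color = 'red'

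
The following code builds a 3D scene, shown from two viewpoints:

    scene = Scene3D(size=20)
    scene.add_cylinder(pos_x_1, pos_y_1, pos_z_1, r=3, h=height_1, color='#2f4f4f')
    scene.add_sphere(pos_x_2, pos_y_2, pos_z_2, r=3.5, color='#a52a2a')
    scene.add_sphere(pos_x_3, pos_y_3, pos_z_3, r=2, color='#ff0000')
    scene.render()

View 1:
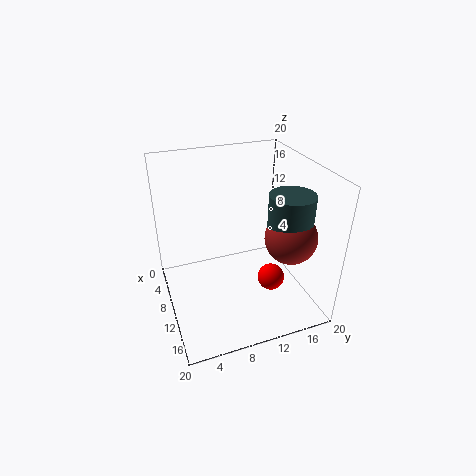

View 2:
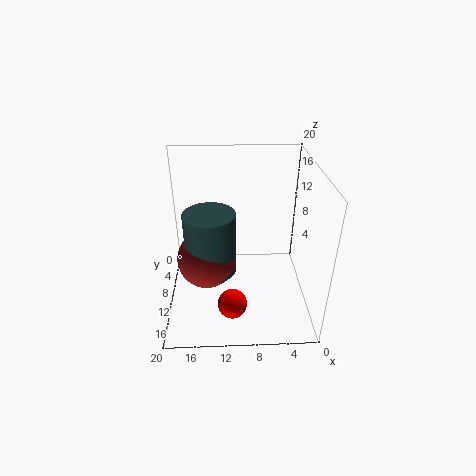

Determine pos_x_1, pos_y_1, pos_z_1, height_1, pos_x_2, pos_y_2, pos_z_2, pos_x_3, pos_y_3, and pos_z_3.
pos_x_1 = 13.5
pos_y_1 = 16
pos_z_1 = 9.5
height_1 = 7.5
pos_x_2 = 14
pos_y_2 = 16
pos_z_2 = 11
pos_x_3 = 11
pos_y_3 = 15
pos_z_3 = 2.5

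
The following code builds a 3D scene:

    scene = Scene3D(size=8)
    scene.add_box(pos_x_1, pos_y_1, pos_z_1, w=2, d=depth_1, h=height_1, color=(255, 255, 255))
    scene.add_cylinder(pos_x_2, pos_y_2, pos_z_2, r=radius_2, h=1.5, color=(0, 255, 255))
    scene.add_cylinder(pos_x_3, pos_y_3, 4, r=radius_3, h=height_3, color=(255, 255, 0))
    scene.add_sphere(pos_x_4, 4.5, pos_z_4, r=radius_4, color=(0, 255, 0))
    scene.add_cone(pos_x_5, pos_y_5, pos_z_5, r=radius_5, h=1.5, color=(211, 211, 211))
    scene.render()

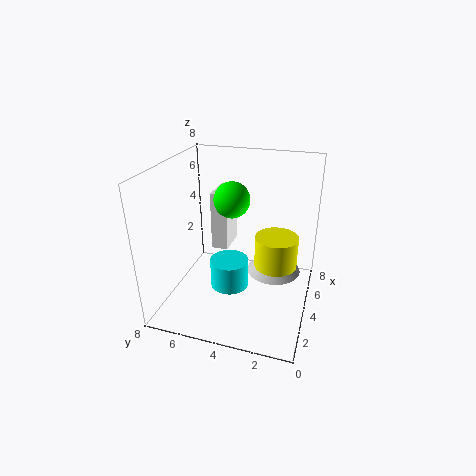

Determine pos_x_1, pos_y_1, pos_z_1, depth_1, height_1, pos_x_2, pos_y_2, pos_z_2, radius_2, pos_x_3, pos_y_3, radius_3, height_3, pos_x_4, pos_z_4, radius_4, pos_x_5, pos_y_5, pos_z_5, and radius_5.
pos_x_1 = 5
pos_y_1 = 5
pos_z_1 = 2.5
depth_1 = 1
height_1 = 3.5
pos_x_2 = 2.5
pos_y_2 = 4
pos_z_2 = 2
radius_2 = 1
pos_x_3 = 2
pos_y_3 = 1.5
radius_3 = 1
height_3 = 1.5
pos_x_4 = 4.5
pos_z_4 = 6
radius_4 = 1
pos_x_5 = 4.5
pos_y_5 = 2
pos_z_5 = 2
radius_5 = 1.5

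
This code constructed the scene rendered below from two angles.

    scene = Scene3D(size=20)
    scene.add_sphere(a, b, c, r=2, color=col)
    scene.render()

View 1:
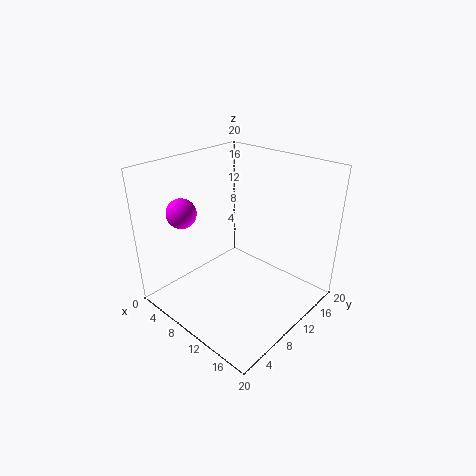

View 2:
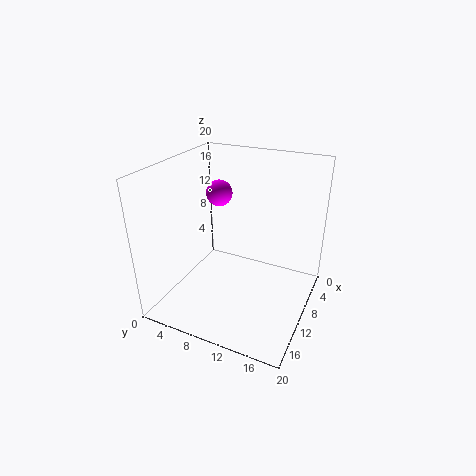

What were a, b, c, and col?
a = 5; b = 4.5; c = 14; col = 'magenta'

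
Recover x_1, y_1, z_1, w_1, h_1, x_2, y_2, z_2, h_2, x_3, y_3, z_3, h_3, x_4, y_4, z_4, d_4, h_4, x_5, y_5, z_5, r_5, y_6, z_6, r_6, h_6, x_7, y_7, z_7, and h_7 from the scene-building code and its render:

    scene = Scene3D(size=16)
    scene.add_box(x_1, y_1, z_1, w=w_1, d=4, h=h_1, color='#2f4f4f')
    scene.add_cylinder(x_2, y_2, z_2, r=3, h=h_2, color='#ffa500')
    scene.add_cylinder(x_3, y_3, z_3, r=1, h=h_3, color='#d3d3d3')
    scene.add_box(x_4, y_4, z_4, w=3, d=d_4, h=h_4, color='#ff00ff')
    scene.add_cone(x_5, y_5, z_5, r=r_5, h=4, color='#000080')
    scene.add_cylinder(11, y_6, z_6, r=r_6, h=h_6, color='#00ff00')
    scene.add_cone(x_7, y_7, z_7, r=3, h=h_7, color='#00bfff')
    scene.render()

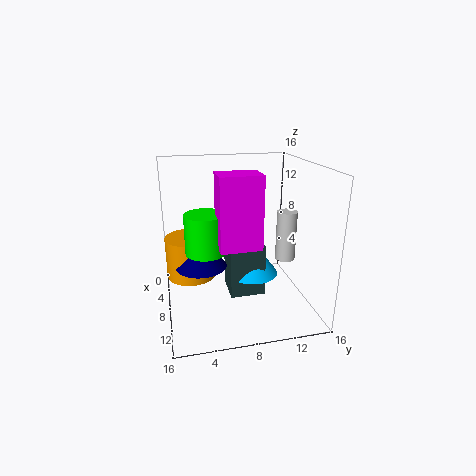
x_1 = 5
y_1 = 7
z_1 = 1
w_1 = 4
h_1 = 6
x_2 = 4
y_2 = 3
z_2 = 2
h_2 = 5
x_3 = 12
y_3 = 12
z_3 = 7
h_3 = 5
x_4 = 11
y_4 = 5
z_4 = 9
d_4 = 4
h_4 = 7
x_5 = 6
y_5 = 4
z_5 = 4
r_5 = 3
y_6 = 4
z_6 = 8
r_6 = 2
h_6 = 4
x_7 = 7
y_7 = 10
z_7 = 3
h_7 = 4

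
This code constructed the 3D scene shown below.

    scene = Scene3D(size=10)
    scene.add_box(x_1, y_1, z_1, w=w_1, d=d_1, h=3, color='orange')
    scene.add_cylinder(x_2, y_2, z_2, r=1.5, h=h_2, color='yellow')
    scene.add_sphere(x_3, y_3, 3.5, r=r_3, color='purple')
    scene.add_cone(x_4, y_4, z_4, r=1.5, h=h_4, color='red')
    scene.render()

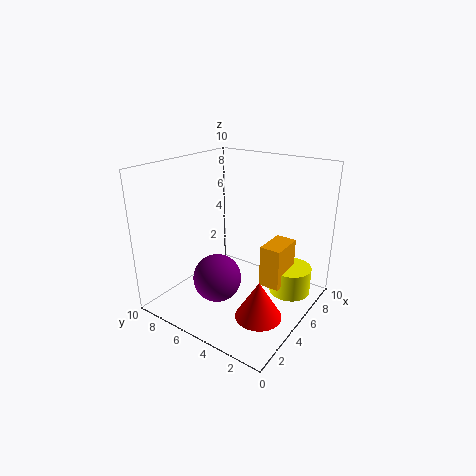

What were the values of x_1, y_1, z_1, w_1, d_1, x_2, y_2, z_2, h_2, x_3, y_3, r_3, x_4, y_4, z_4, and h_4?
x_1 = 5.5; y_1 = 2; z_1 = 1.5; w_1 = 2.5; d_1 = 1.5; x_2 = 7.5; y_2 = 2; z_2 = 0.5; h_2 = 2; x_3 = 2; y_3 = 4.5; r_3 = 1.5; x_4 = 3; y_4 = 2; z_4 = 1; h_4 = 2.5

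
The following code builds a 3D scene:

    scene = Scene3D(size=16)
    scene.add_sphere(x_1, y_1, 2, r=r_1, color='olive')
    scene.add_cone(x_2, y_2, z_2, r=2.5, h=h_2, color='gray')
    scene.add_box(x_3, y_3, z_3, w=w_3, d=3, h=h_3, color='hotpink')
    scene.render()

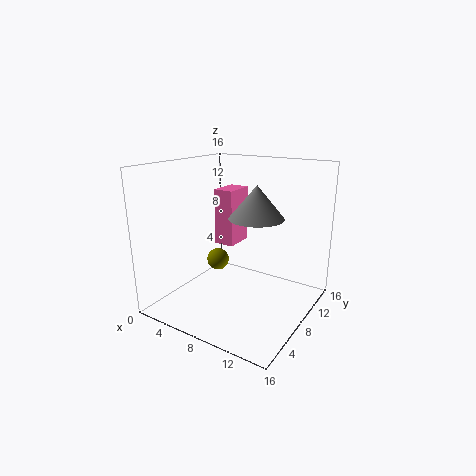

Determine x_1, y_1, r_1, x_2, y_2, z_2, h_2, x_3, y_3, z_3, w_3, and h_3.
x_1 = 1.5; y_1 = 13; r_1 = 1.5; x_2 = 12.5; y_2 = 4; z_2 = 12; h_2 = 3; x_3 = 7.5; y_3 = 4.5; z_3 = 8.5; w_3 = 2; h_3 = 5.5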